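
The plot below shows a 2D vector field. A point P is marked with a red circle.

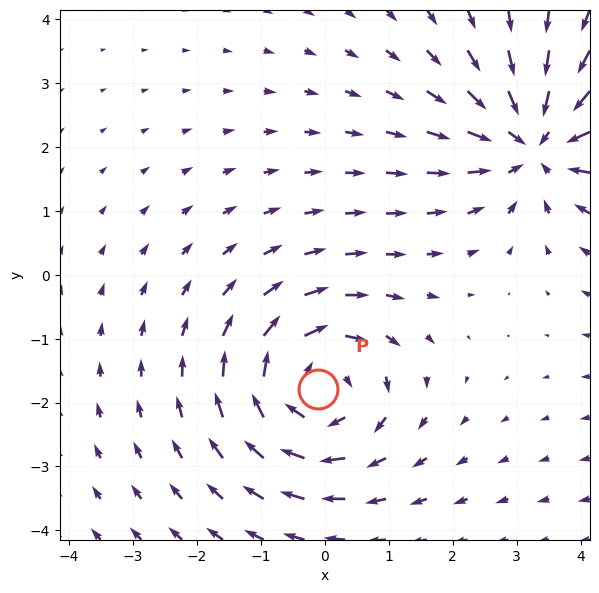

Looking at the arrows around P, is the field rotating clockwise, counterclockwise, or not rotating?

clockwise

Near P at (-0.1, -1.8) the arrows circulate clockwise. The curl (z-component) there is about -4; negative curl means clockwise rotation.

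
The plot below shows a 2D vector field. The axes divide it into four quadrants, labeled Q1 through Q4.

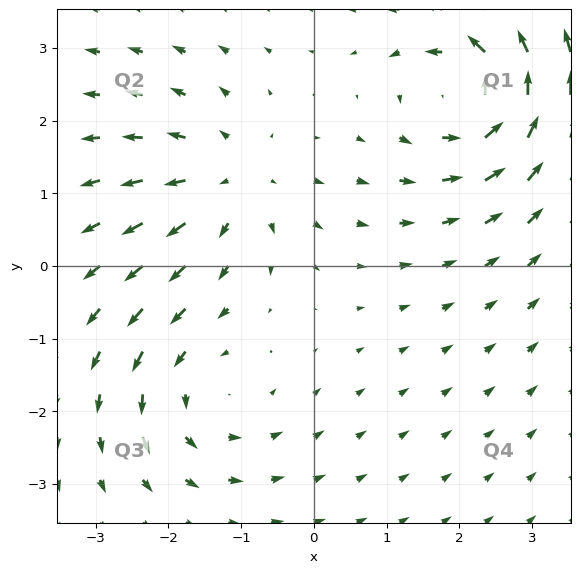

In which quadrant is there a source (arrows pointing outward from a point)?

The source sits at approximately (-1.1, 1.2), which lies in quadrant Q2. The divergence there is about +3, positive as expected for a source.

Q2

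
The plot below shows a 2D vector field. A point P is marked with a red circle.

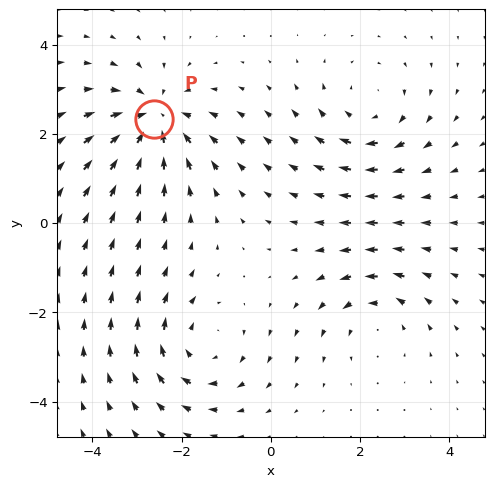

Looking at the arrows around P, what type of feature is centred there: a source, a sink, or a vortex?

At P (-2.6, 2.3) the arrows converge inward. Divergence about -5, curl ≈0 — negative divergence with near-zero curl is a sink.

sink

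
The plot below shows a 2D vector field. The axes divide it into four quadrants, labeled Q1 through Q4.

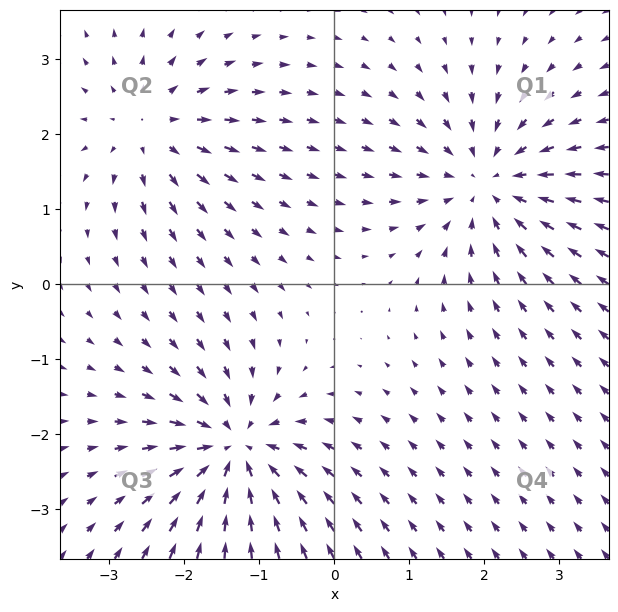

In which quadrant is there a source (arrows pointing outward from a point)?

Q2

The source sits at approximately (-2.5, 2.1), which lies in quadrant Q2. The divergence there is about +4, positive as expected for a source.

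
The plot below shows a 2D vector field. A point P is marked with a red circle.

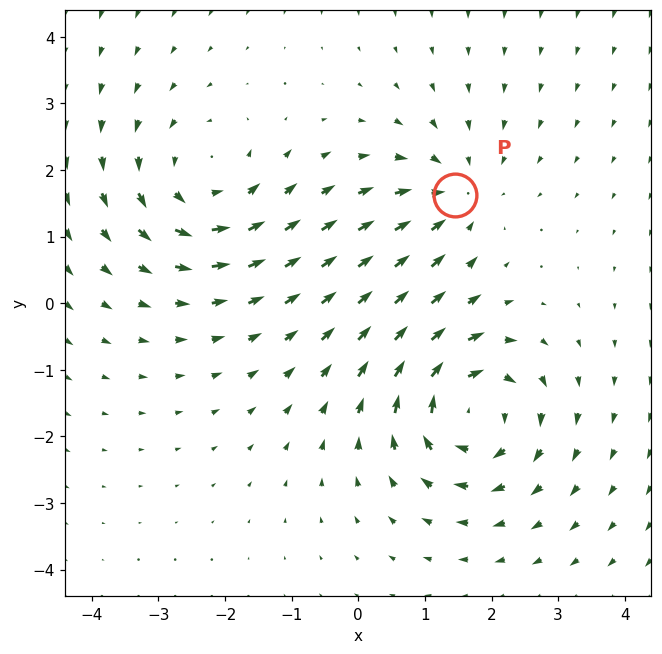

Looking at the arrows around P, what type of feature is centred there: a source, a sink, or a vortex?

sink

At P (1.5, 1.6) the arrows converge inward. Divergence about -4, curl ≈0 — negative divergence with near-zero curl is a sink.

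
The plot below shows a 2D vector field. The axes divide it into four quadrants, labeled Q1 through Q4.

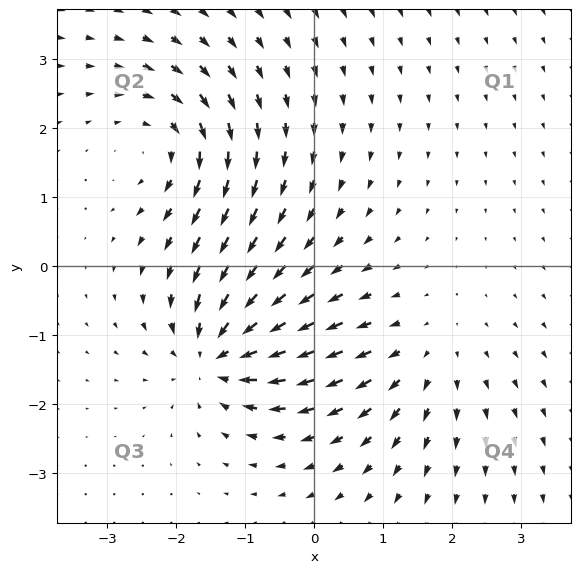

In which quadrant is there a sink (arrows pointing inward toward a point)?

Q3

The sink sits at approximately (-1.4, -1.3), which lies in quadrant Q3. The divergence there is about -5, negative as expected for a sink.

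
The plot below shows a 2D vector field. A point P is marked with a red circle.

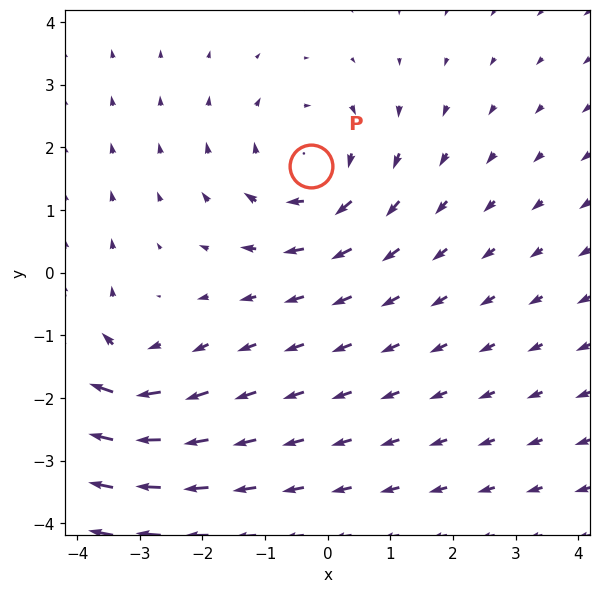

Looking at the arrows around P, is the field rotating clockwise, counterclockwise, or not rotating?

Near P at (-0.3, 1.7) the arrows circulate clockwise. The curl (z-component) there is about -3; negative curl means clockwise rotation.

clockwise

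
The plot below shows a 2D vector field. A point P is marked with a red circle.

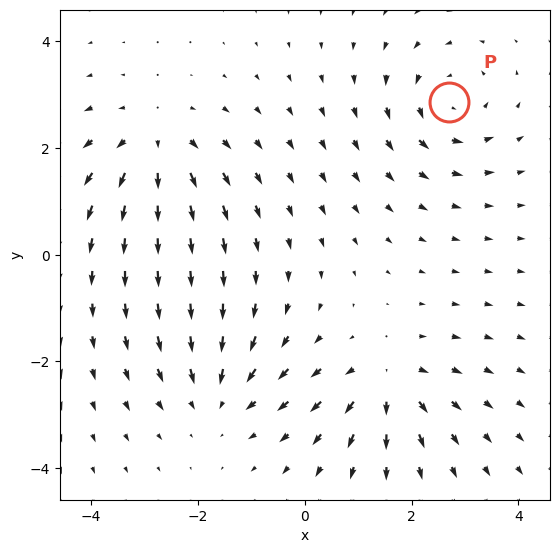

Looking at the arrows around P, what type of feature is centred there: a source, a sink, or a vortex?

vortex

At P (2.7, 2.9) the arrows circulate counterclockwise. Divergence ≈0, curl about +4 — near-zero divergence with nonzero curl is a vortex.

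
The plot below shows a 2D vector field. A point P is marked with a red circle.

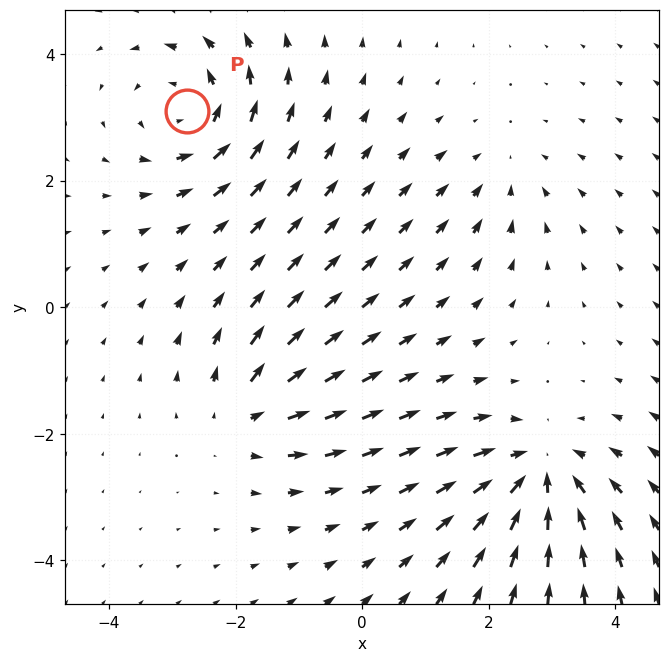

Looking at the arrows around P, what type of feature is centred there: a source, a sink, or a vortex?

vortex

At P (-2.8, 3.1) the arrows circulate counterclockwise. Divergence ≈0, curl about +5 — near-zero divergence with nonzero curl is a vortex.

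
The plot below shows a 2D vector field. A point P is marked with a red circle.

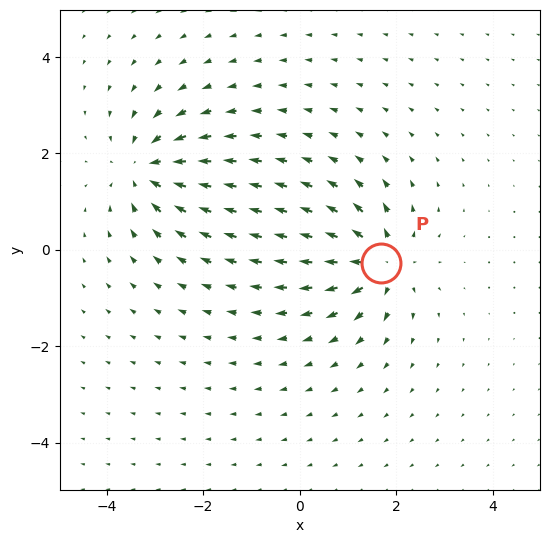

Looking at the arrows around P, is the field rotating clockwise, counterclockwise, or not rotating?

Near P at (1.7, -0.3) the arrows show no circulation. The curl there is ≈0.

not rotating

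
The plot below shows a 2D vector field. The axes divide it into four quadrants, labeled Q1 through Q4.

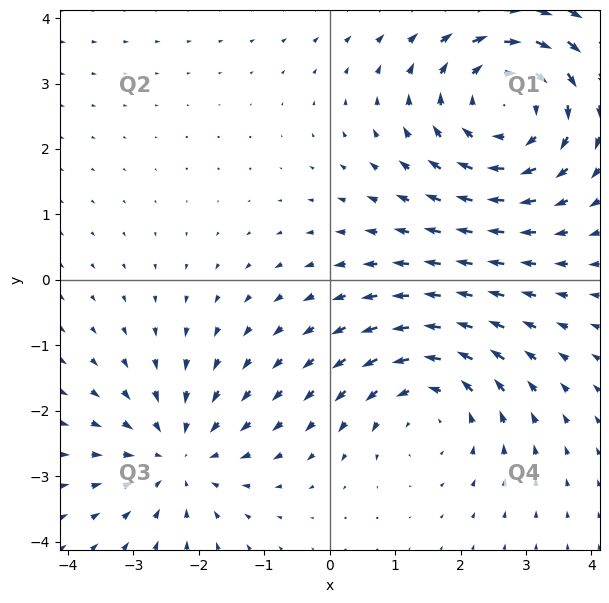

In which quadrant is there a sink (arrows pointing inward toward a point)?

Q3

The sink sits at approximately (-2.3, -2.7), which lies in quadrant Q3. The divergence there is about -2, negative as expected for a sink.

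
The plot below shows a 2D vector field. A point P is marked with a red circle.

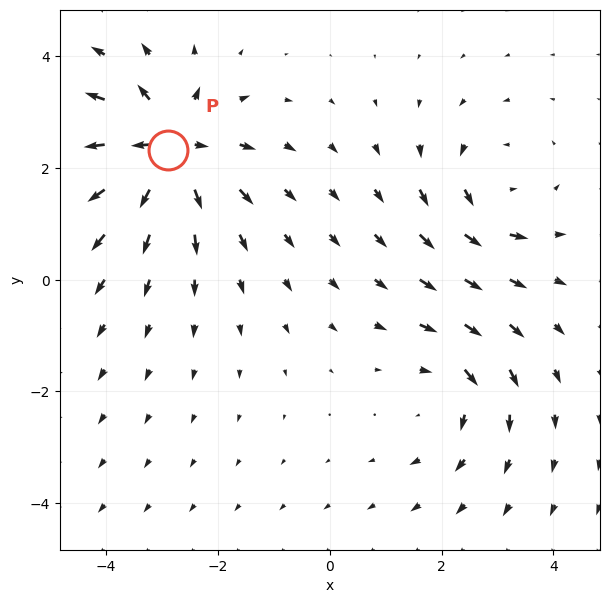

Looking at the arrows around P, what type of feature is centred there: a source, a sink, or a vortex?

source

At P (-2.9, 2.3) the arrows spread outward. Divergence about +6, curl ≈0 — positive divergence with near-zero curl is a source.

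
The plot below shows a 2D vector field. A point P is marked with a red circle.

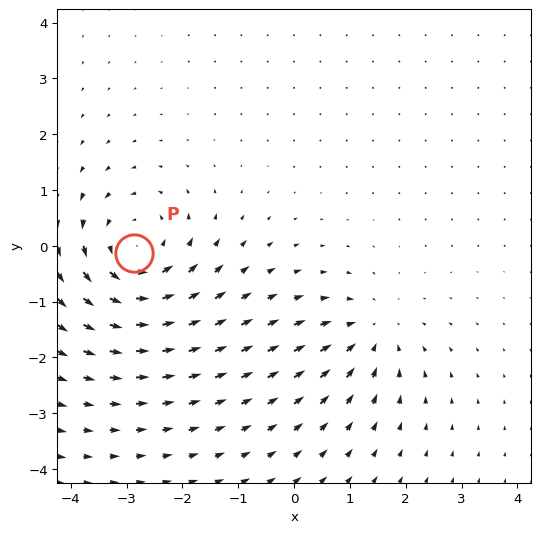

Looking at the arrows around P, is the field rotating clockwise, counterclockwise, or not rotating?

Near P at (-2.9, -0.1) the arrows circulate counterclockwise. The curl (z-component) there is about +4; positive curl means counterclockwise rotation.

counterclockwise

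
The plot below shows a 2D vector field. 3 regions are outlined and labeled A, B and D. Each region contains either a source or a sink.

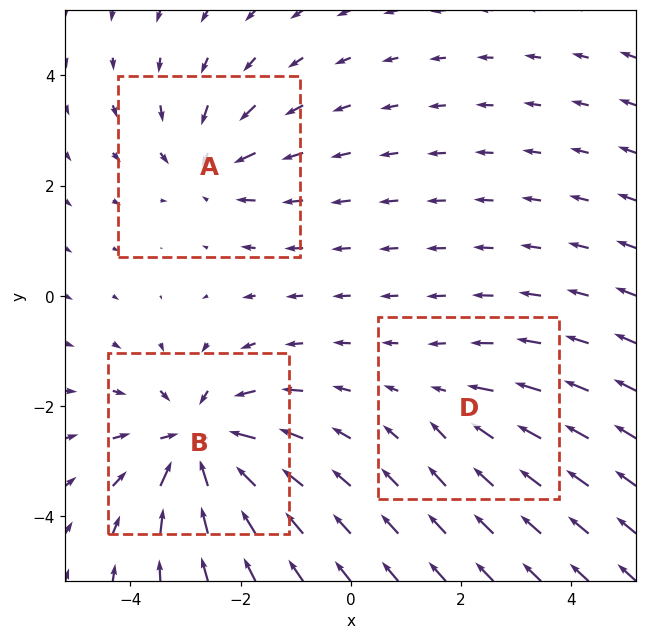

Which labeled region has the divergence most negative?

B

Divergence at each region's feature centre — A: about -3, B: about -5, D: about -2. Region B is most negative.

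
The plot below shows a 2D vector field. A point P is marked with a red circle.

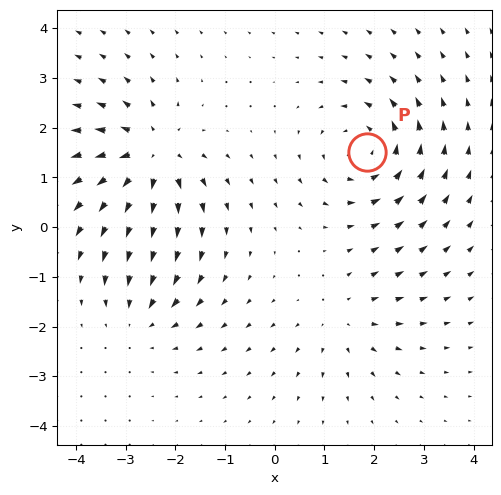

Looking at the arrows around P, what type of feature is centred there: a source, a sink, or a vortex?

At P (1.9, 1.5) the arrows circulate counterclockwise. Divergence ≈0, curl about +4 — near-zero divergence with nonzero curl is a vortex.

vortex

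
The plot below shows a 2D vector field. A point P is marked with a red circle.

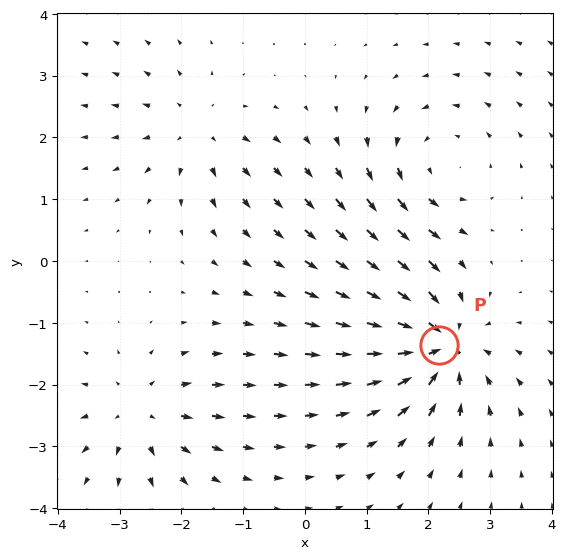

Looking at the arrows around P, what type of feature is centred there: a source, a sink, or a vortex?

At P (2.2, -1.4) the arrows converge inward. Divergence about -7, curl ≈0 — negative divergence with near-zero curl is a sink.

sink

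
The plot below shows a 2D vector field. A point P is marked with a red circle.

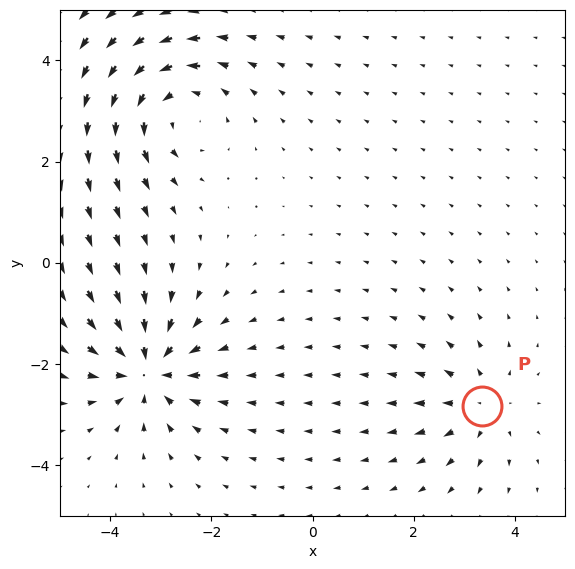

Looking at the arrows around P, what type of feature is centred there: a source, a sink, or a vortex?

source

At P (3.3, -2.8) the arrows spread outward. Divergence about +3, curl ≈0 — positive divergence with near-zero curl is a source.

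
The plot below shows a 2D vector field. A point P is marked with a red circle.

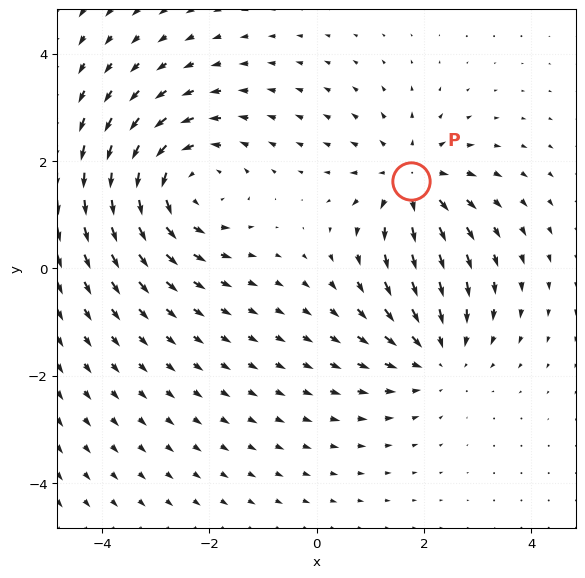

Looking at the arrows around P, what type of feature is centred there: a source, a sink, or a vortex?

source

At P (1.8, 1.6) the arrows spread outward. Divergence about +4, curl ≈0 — positive divergence with near-zero curl is a source.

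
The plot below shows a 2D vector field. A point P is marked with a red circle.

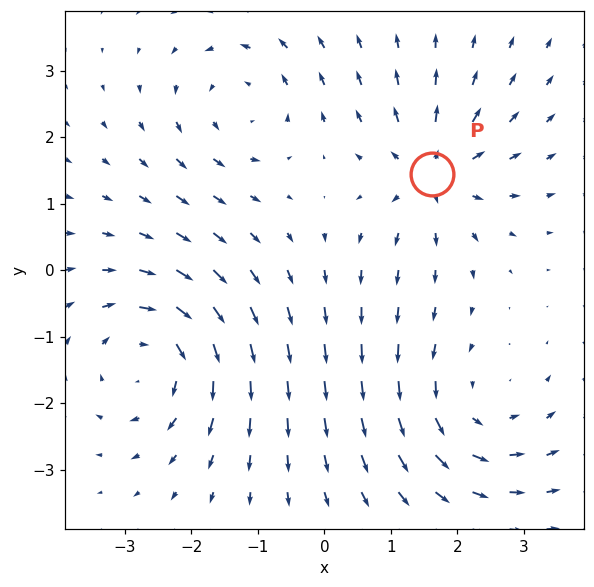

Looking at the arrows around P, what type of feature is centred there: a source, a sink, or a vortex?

source

At P (1.6, 1.5) the arrows spread outward. Divergence about +4, curl ≈0 — positive divergence with near-zero curl is a source.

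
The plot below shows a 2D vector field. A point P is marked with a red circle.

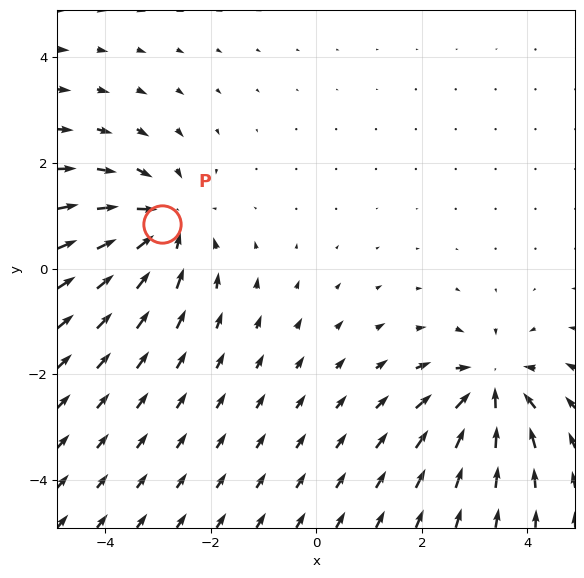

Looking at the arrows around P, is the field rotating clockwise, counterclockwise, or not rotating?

Near P at (-2.9, 0.9) the arrows show no circulation. The curl there is ≈0.

not rotating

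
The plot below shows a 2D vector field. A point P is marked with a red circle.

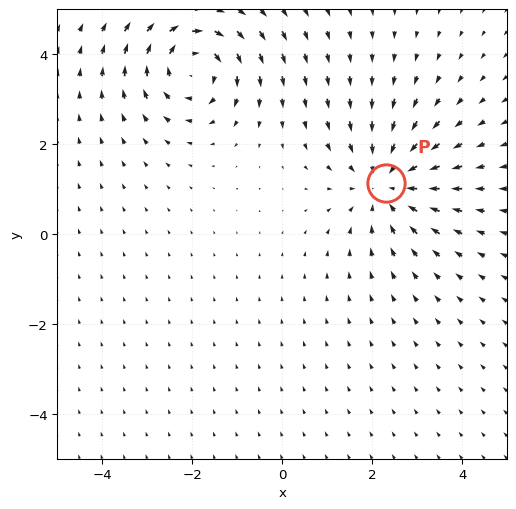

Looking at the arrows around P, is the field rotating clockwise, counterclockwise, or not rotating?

Near P at (2.3, 1.1) the arrows show no circulation. The curl there is ≈0.

not rotating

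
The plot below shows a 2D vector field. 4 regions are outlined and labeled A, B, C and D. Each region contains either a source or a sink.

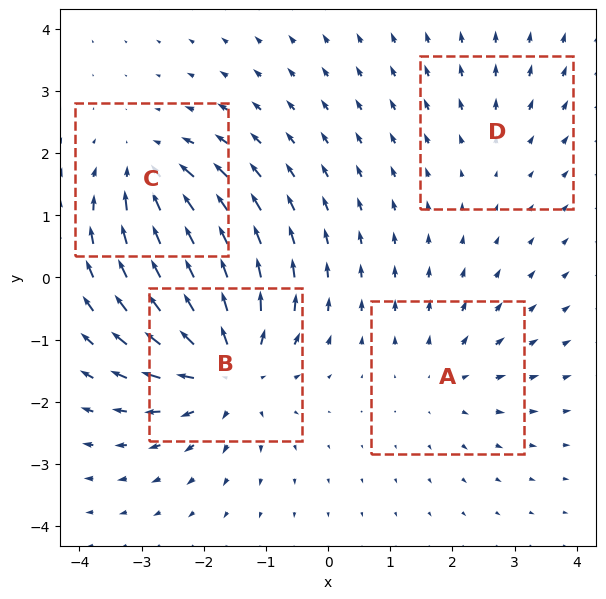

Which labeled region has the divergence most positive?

B

Divergence at each region's feature centre — A: about +3, B: about +7, C: about -5, D: about +2. Region B is most positive.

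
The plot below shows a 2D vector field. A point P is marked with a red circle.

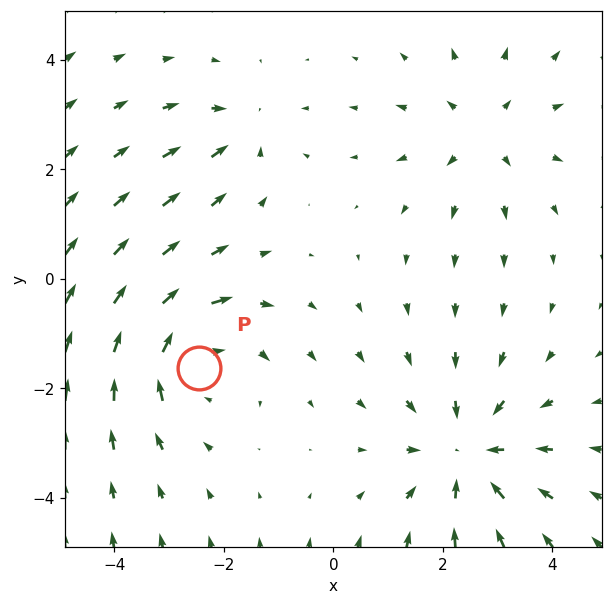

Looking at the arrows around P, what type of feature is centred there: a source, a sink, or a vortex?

vortex

At P (-2.5, -1.6) the arrows circulate clockwise. Divergence ≈0, curl about -4 — near-zero divergence with nonzero curl is a vortex.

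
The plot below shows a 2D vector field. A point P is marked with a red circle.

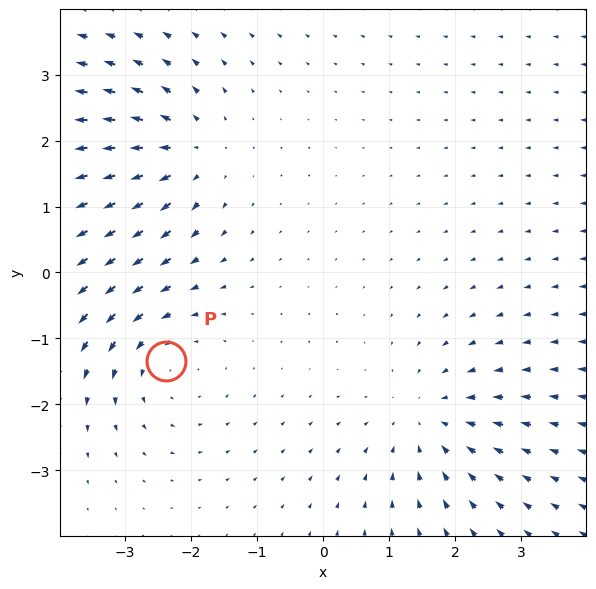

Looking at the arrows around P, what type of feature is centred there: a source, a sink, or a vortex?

At P (-2.4, -1.3) the arrows circulate counterclockwise. Divergence ≈0, curl about +3 — near-zero divergence with nonzero curl is a vortex.

vortex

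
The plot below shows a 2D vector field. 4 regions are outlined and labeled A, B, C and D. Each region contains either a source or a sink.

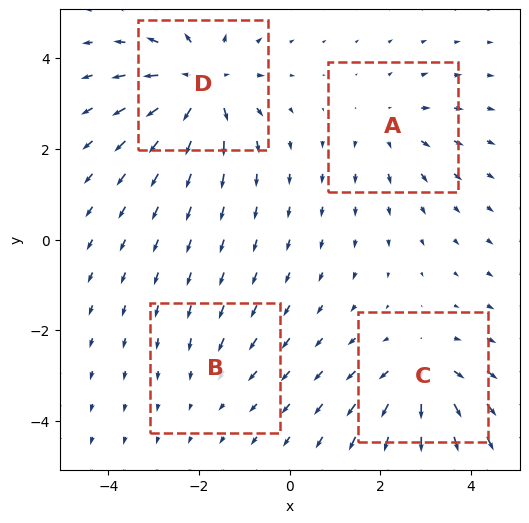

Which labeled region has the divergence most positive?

Divergence at each region's feature centre — A: about +3, B: about -2, C: about +5, D: about +7. Region D is most positive.

D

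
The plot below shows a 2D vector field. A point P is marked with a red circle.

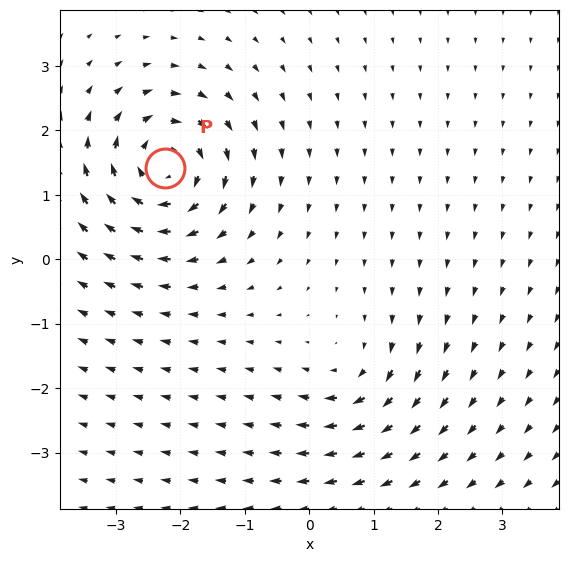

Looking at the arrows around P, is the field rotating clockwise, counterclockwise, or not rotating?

Near P at (-2.2, 1.4) the arrows circulate clockwise. The curl (z-component) there is about -7; negative curl means clockwise rotation.

clockwise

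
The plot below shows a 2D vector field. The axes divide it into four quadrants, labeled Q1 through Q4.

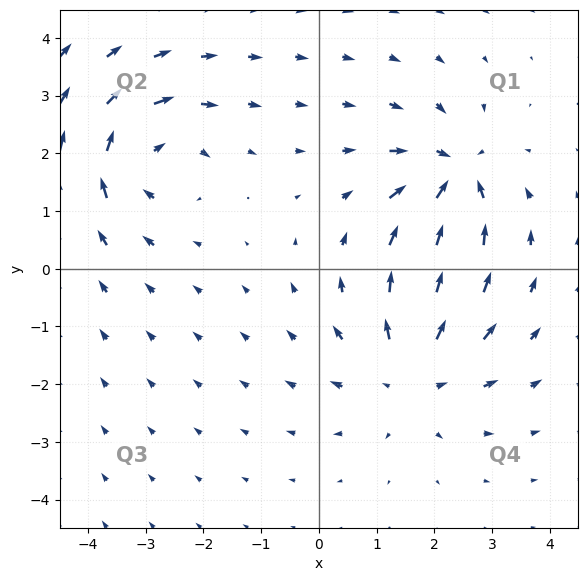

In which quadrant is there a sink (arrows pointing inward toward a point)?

Q1

The sink sits at approximately (2.3, 1.6), which lies in quadrant Q1. The divergence there is about -6, negative as expected for a sink.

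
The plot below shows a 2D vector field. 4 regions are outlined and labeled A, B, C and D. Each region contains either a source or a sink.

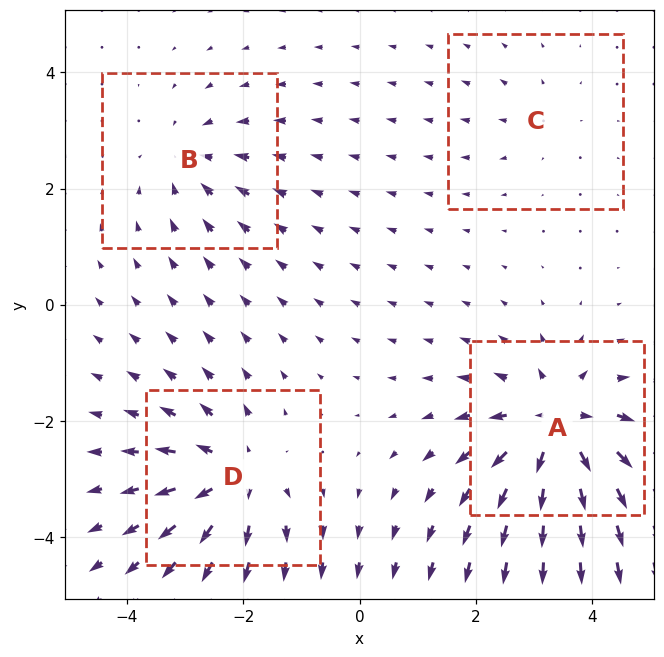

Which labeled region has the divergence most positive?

Divergence at each region's feature centre — A: about +8, B: about -4, C: about +2, D: about +6. Region A is most positive.

A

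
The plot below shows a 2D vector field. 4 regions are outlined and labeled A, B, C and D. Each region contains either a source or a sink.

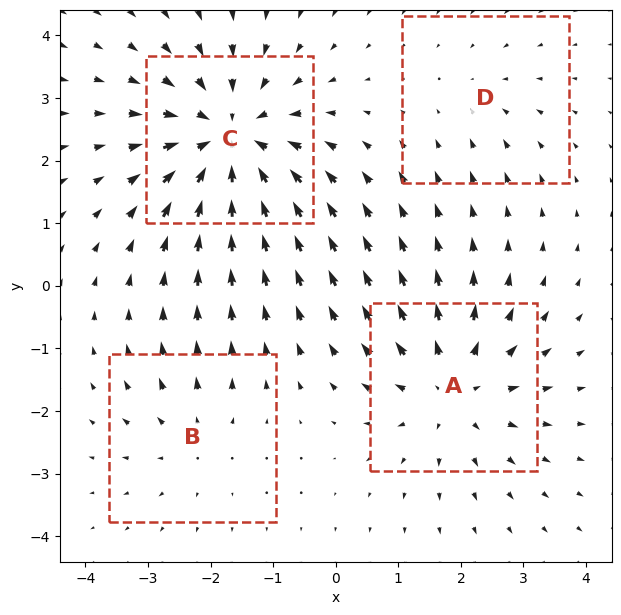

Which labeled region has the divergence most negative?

Divergence at each region's feature centre — A: about +5, B: about +3, C: about -6, D: about -2. Region C is most negative.

C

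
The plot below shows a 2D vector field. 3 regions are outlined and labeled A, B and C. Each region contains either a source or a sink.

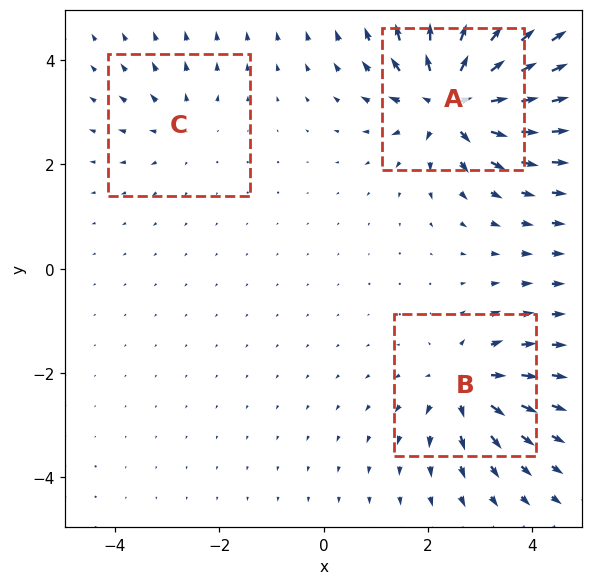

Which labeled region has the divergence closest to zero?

Divergence at each region's feature centre — A: about +7, B: about +4, C: about +2. Region C is closest to zero.

C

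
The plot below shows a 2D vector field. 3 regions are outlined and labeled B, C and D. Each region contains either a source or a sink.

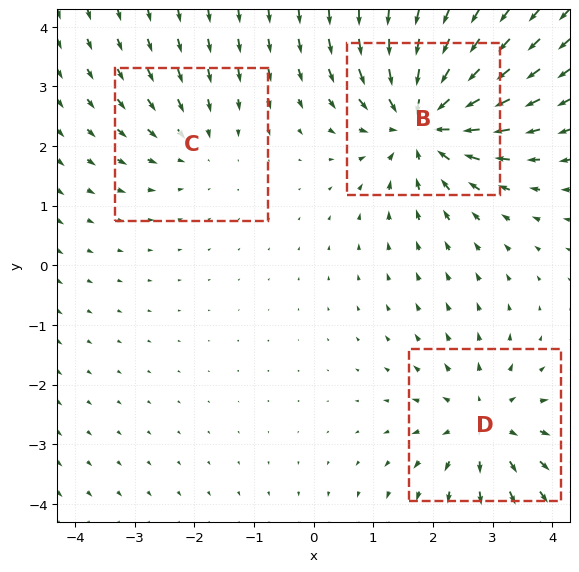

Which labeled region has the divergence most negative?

B

Divergence at each region's feature centre — B: about -5, C: about -2, D: about +3. Region B is most negative.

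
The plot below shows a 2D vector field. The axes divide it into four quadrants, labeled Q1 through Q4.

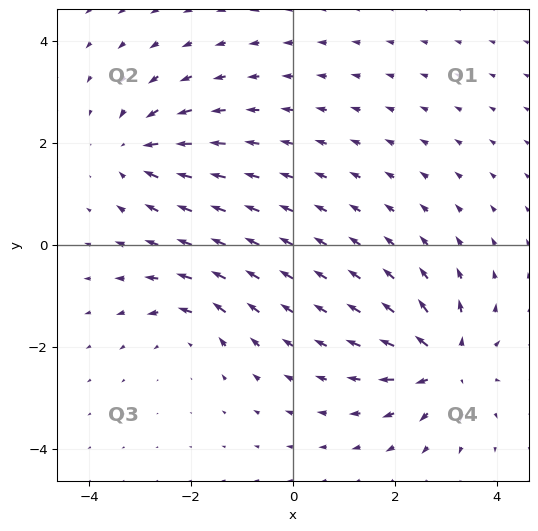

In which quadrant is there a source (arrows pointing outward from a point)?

Q4

The source sits at approximately (3.0, -2.3), which lies in quadrant Q4. The divergence there is about +7, positive as expected for a source.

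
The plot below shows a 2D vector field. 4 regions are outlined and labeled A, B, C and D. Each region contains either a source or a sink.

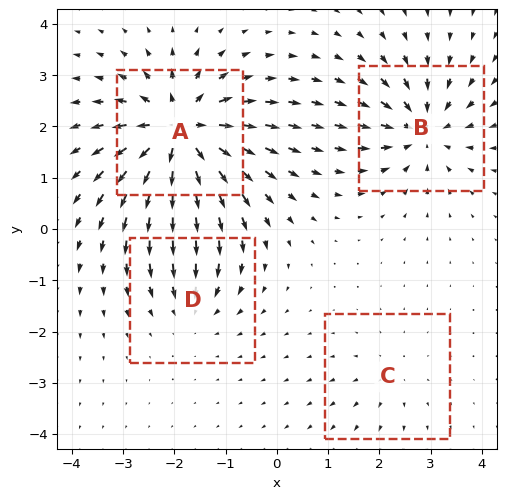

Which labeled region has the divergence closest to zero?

Divergence at each region's feature centre — A: about +9, B: about -6, C: about +2, D: about -4. Region C is closest to zero.

C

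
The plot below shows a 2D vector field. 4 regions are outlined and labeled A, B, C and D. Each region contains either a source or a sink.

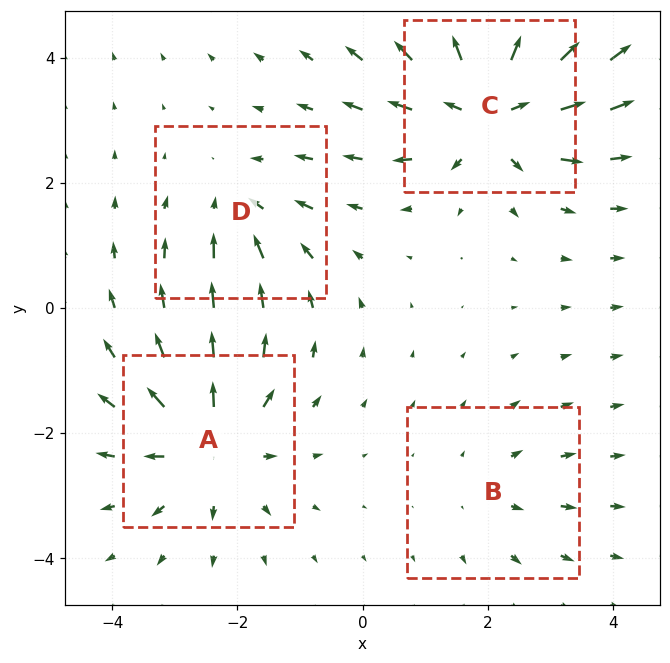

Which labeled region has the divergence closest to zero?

B

Divergence at each region's feature centre — A: about +5, B: about +2, C: about +7, D: about -3. Region B is closest to zero.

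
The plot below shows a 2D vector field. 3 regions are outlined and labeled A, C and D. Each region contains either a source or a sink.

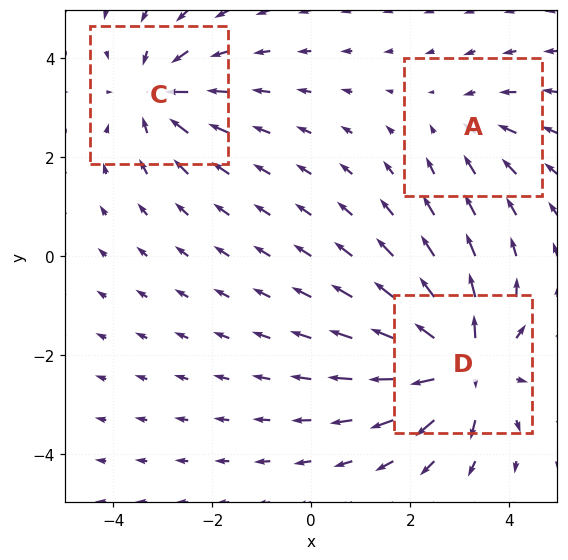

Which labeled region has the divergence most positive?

Divergence at each region's feature centre — A: about -2, C: about -3, D: about +5. Region D is most positive.

D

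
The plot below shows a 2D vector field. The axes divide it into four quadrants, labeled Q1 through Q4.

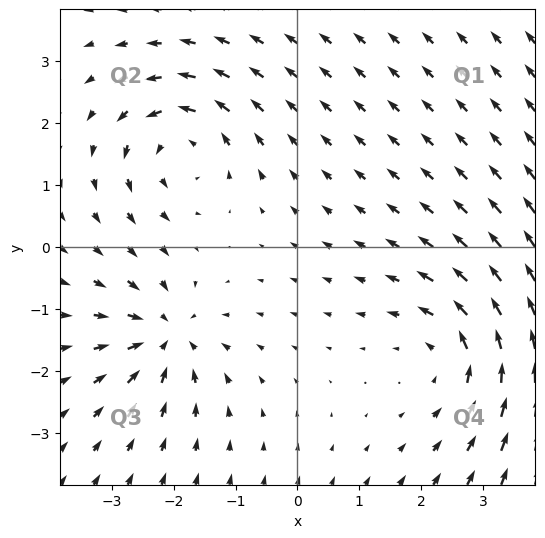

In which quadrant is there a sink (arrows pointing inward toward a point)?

Q3

The sink sits at approximately (-2.1, -1.4), which lies in quadrant Q3. The divergence there is about -4, negative as expected for a sink.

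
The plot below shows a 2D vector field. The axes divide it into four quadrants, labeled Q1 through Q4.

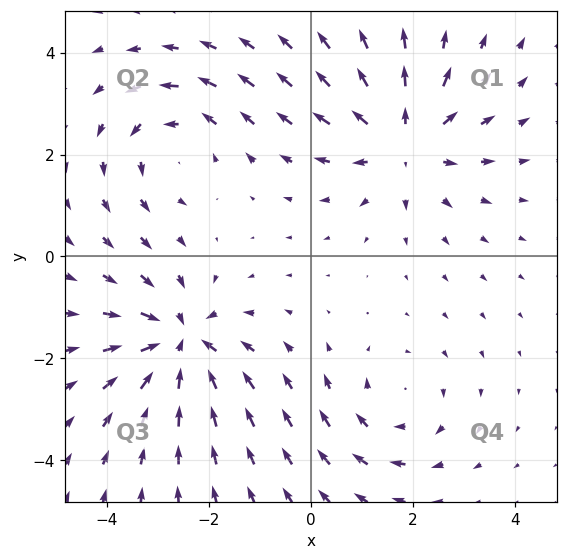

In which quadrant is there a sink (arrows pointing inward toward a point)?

The sink sits at approximately (-2.6, -1.7), which lies in quadrant Q3. The divergence there is about -4, negative as expected for a sink.

Q3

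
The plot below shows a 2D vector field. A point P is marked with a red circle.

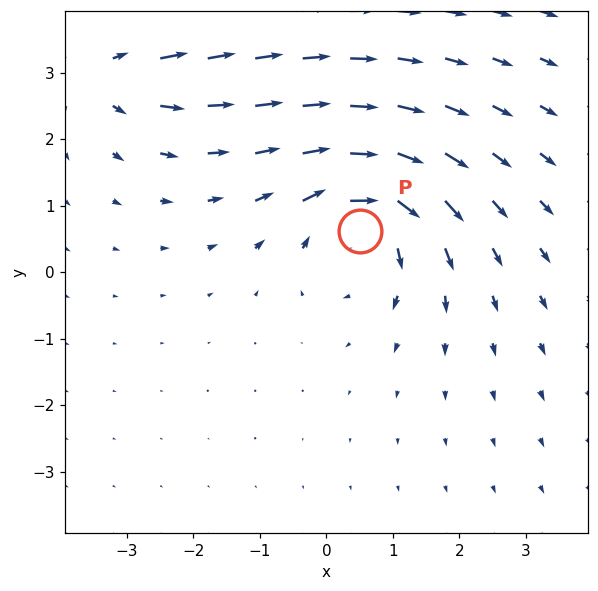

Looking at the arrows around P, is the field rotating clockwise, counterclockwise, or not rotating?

Near P at (0.5, 0.6) the arrows circulate clockwise. The curl (z-component) there is about -6; negative curl means clockwise rotation.

clockwise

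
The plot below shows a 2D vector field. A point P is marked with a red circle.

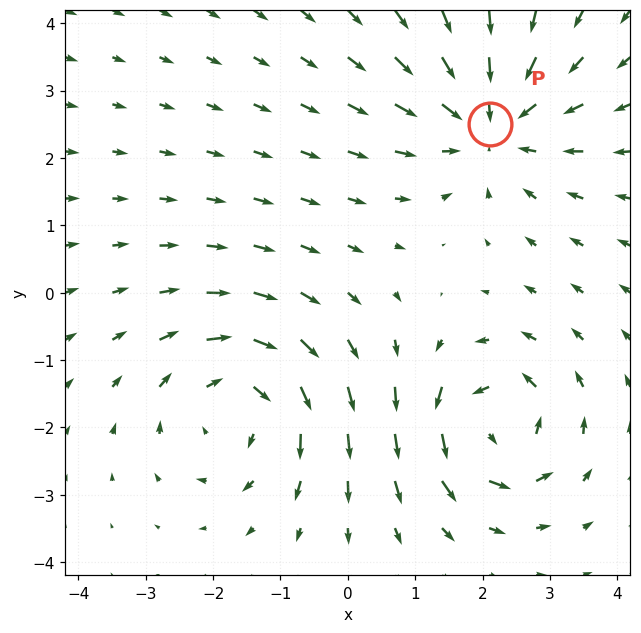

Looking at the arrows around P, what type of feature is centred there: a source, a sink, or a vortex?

sink

At P (2.1, 2.5) the arrows converge inward. Divergence about -4, curl ≈0 — negative divergence with near-zero curl is a sink.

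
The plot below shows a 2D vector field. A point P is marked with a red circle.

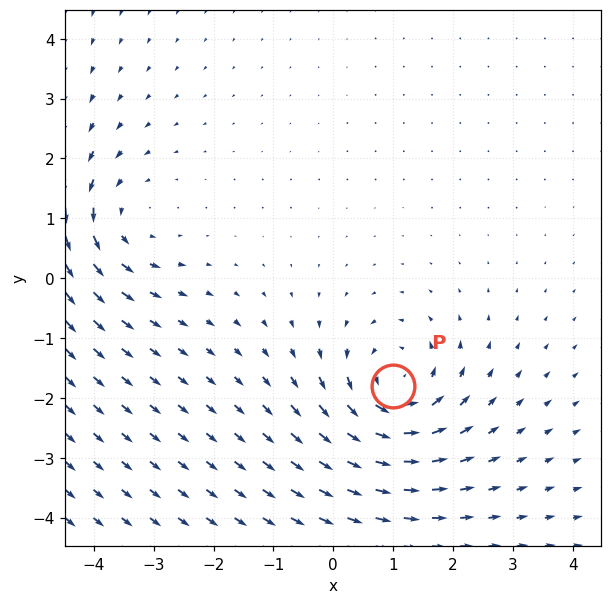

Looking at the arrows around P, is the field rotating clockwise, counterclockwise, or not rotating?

counterclockwise

Near P at (1.0, -1.8) the arrows circulate counterclockwise. The curl (z-component) there is about +4; positive curl means counterclockwise rotation.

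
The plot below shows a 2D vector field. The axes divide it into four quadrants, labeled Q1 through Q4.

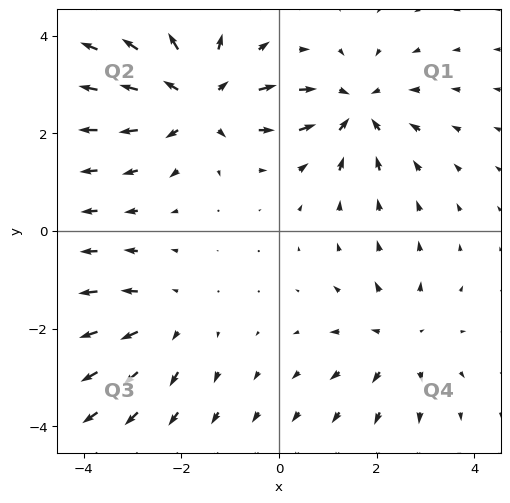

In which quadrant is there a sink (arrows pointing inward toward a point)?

Q1

The sink sits at approximately (1.6, 2.5), which lies in quadrant Q1. The divergence there is about -4, negative as expected for a sink.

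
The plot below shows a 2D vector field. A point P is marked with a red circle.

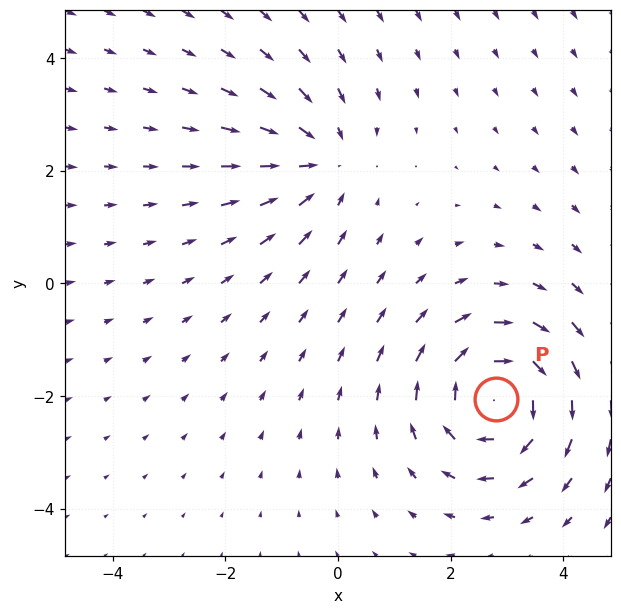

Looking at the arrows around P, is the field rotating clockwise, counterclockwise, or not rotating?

Near P at (2.8, -2.1) the arrows circulate clockwise. The curl (z-component) there is about -4; negative curl means clockwise rotation.

clockwise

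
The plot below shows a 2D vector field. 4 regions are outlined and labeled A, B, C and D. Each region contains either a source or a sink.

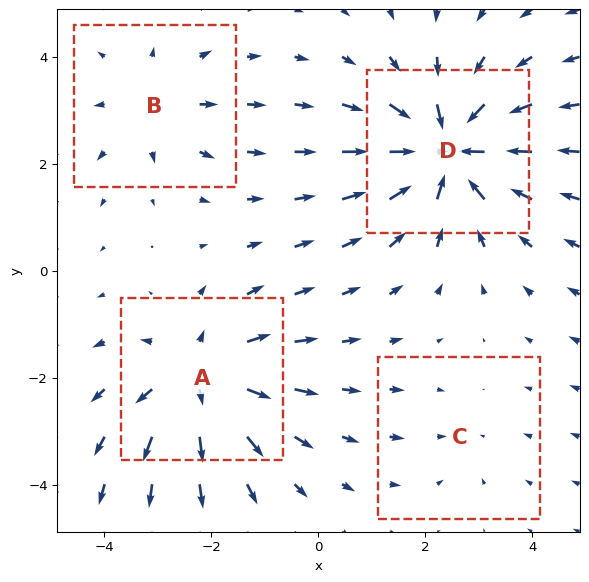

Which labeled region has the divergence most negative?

D

Divergence at each region's feature centre — A: about +5, B: about +3, C: about -2, D: about -7. Region D is most negative.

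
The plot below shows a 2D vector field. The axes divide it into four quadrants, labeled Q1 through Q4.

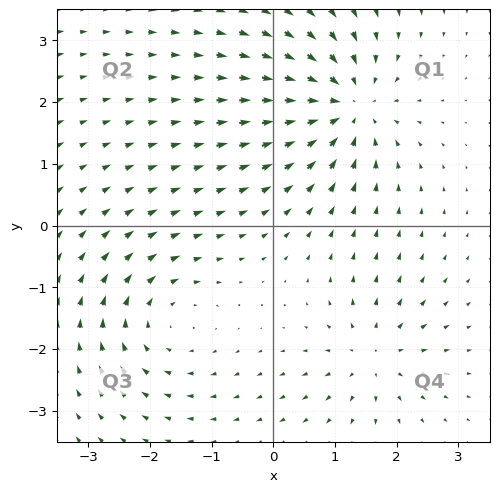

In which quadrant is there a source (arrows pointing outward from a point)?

Q4

The source sits at approximately (1.6, -2.1), which lies in quadrant Q4. The divergence there is about +4, positive as expected for a source.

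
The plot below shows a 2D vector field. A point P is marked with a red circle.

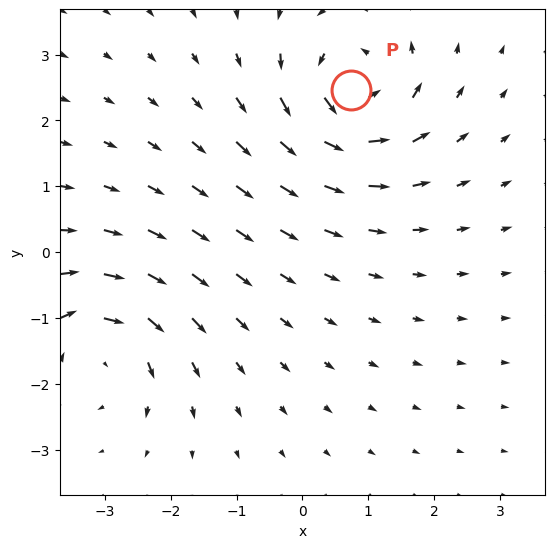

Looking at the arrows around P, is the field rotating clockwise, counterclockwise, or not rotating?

counterclockwise

Near P at (0.7, 2.5) the arrows circulate counterclockwise. The curl (z-component) there is about +5; positive curl means counterclockwise rotation.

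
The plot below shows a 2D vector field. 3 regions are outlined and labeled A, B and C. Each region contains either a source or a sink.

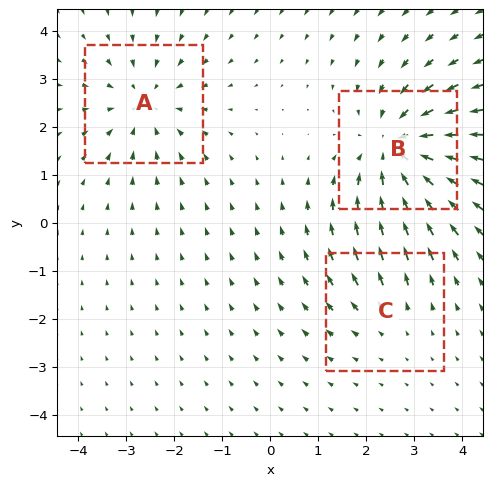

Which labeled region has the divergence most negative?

Divergence at each region's feature centre — A: about -3, B: about -4, C: about +2. Region B is most negative.

B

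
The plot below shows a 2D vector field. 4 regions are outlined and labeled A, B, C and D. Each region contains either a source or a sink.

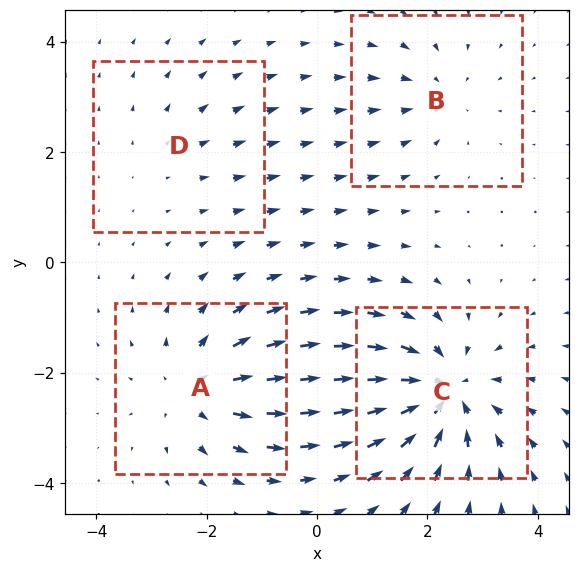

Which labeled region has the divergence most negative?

Divergence at each region's feature centre — A: about +5, B: about -3, C: about -7, D: about +2. Region C is most negative.

C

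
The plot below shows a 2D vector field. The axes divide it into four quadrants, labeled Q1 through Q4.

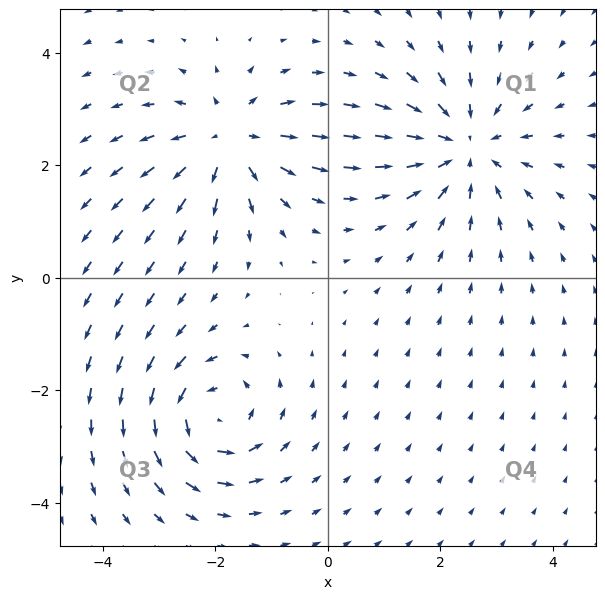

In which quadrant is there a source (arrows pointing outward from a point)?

The source sits at approximately (-1.7, 2.5), which lies in quadrant Q2. The divergence there is about +5, positive as expected for a source.

Q2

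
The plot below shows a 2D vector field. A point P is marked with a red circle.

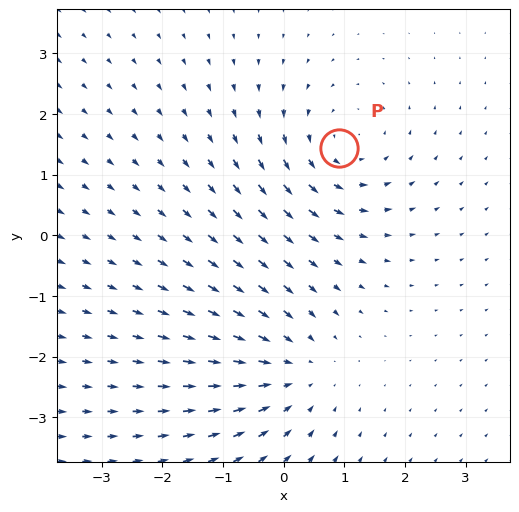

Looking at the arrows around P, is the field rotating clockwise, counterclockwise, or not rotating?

Near P at (0.9, 1.4) the arrows circulate counterclockwise. The curl (z-component) there is about +3; positive curl means counterclockwise rotation.

counterclockwise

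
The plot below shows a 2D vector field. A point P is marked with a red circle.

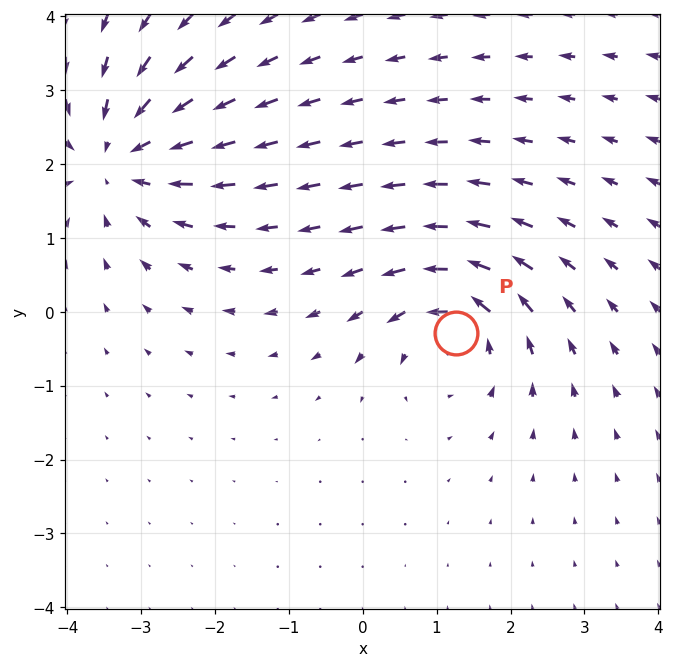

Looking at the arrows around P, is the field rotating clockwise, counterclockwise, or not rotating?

counterclockwise

Near P at (1.3, -0.3) the arrows circulate counterclockwise. The curl (z-component) there is about +4; positive curl means counterclockwise rotation.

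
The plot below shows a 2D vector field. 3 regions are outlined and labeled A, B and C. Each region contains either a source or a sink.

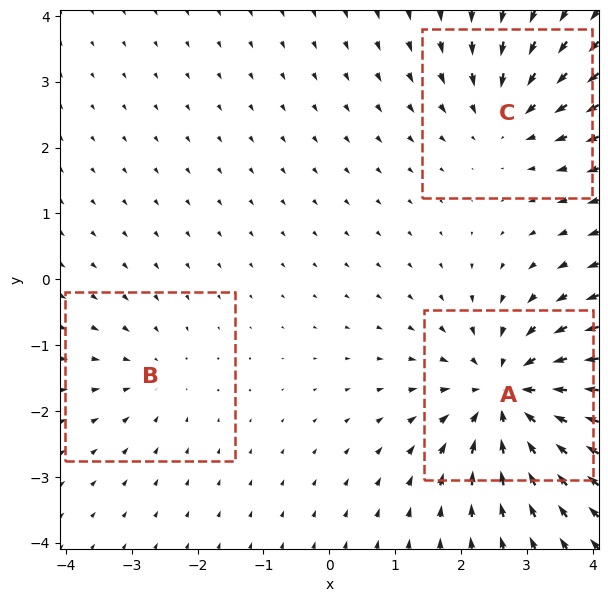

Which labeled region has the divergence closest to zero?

B

Divergence at each region's feature centre — A: about -5, B: about -2, C: about -3. Region B is closest to zero.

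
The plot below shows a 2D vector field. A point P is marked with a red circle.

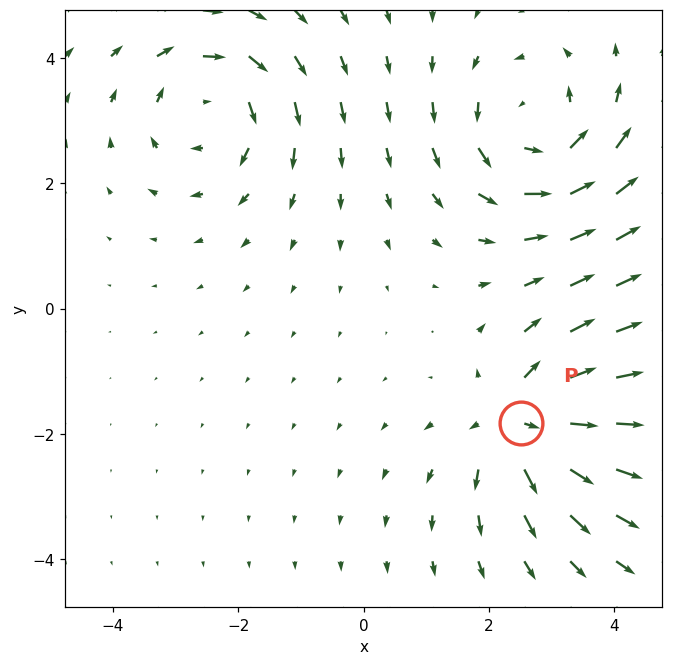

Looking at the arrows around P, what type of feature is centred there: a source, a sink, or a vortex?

source

At P (2.5, -1.8) the arrows spread outward. Divergence about +5, curl ≈0 — positive divergence with near-zero curl is a source.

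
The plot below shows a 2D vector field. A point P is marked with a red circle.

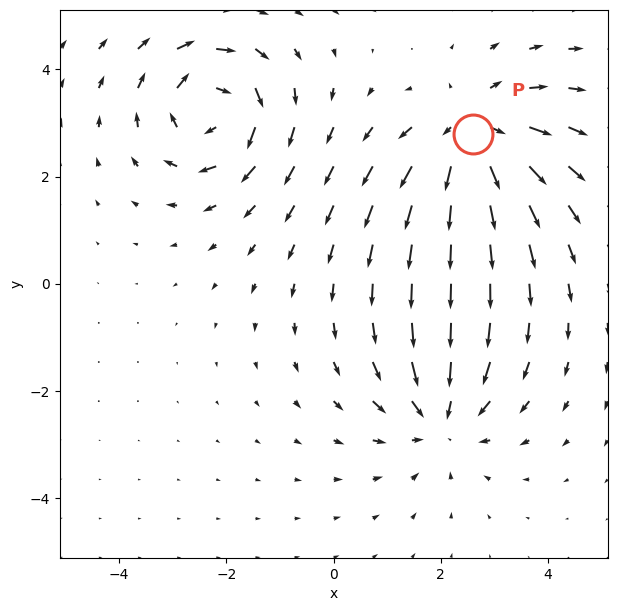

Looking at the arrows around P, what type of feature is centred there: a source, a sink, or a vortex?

At P (2.6, 2.8) the arrows spread outward. Divergence about +4, curl ≈0 — positive divergence with near-zero curl is a source.

source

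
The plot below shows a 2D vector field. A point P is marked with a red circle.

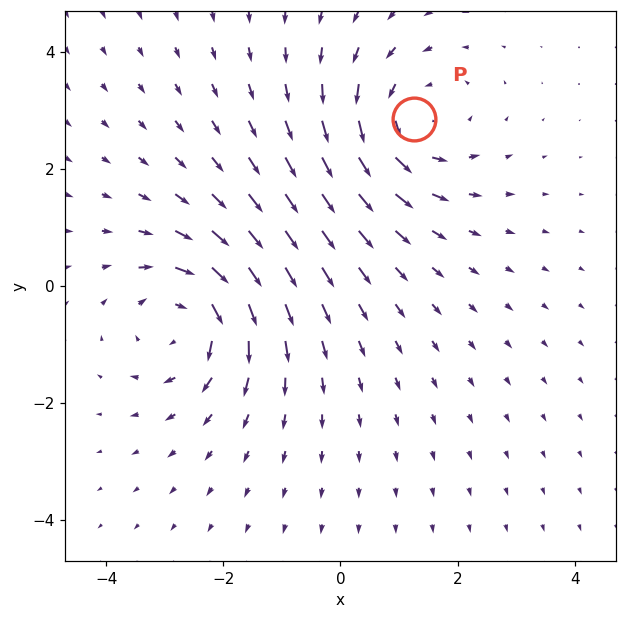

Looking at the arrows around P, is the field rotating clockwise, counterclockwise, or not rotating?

counterclockwise

Near P at (1.3, 2.8) the arrows circulate counterclockwise. The curl (z-component) there is about +4; positive curl means counterclockwise rotation.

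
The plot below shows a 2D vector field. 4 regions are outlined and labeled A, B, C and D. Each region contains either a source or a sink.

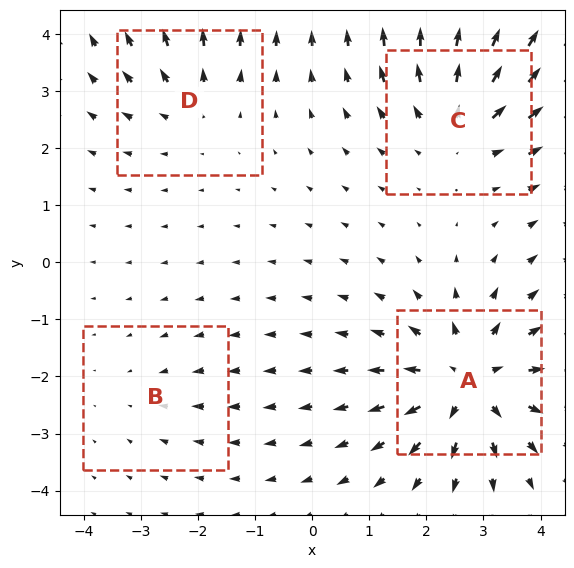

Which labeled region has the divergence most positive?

A

Divergence at each region's feature centre — A: about +7, B: about -2, C: about +5, D: about +3. Region A is most positive.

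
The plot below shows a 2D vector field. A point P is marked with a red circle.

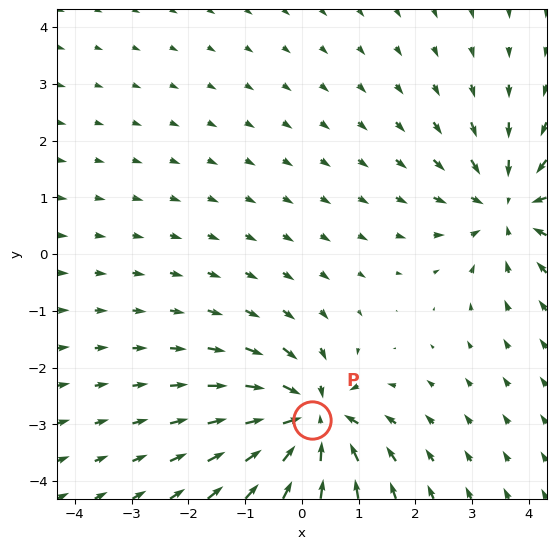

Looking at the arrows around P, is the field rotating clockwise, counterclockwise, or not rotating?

not rotating

Near P at (0.2, -2.9) the arrows show no circulation. The curl there is ≈0.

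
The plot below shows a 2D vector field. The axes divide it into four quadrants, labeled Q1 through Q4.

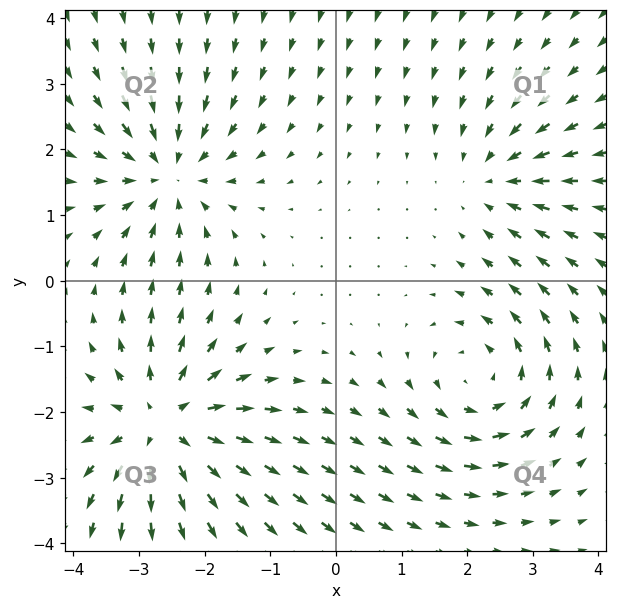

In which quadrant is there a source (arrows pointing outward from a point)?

The source sits at approximately (-2.6, -2.2), which lies in quadrant Q3. The divergence there is about +5, positive as expected for a source.

Q3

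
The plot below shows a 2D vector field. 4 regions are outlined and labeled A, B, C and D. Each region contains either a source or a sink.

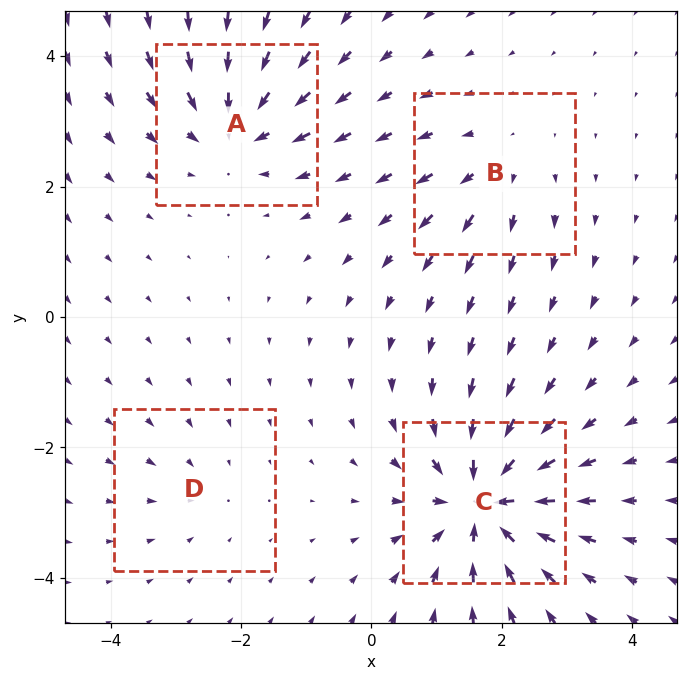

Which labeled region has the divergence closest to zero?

D

Divergence at each region's feature centre — A: about -6, B: about +4, C: about -9, D: about -2. Region D is closest to zero.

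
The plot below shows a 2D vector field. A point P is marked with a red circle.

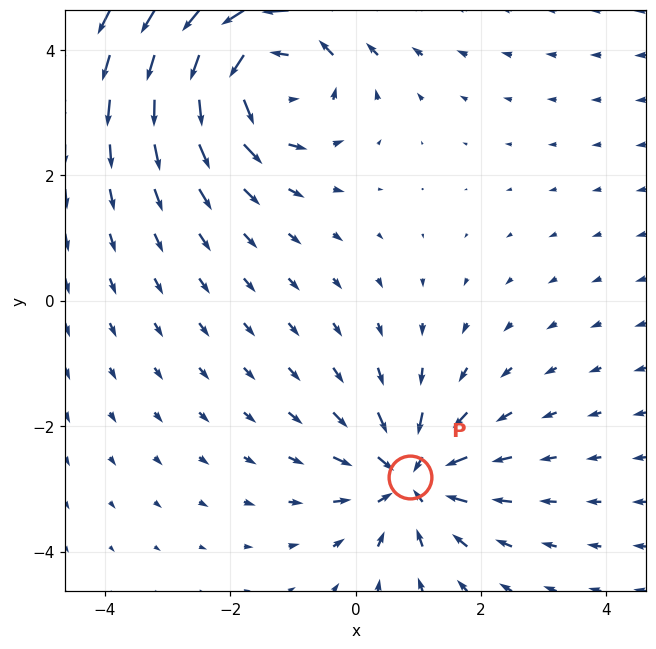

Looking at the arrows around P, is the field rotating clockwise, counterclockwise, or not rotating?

Near P at (0.9, -2.8) the arrows show no circulation. The curl there is ≈0.

not rotating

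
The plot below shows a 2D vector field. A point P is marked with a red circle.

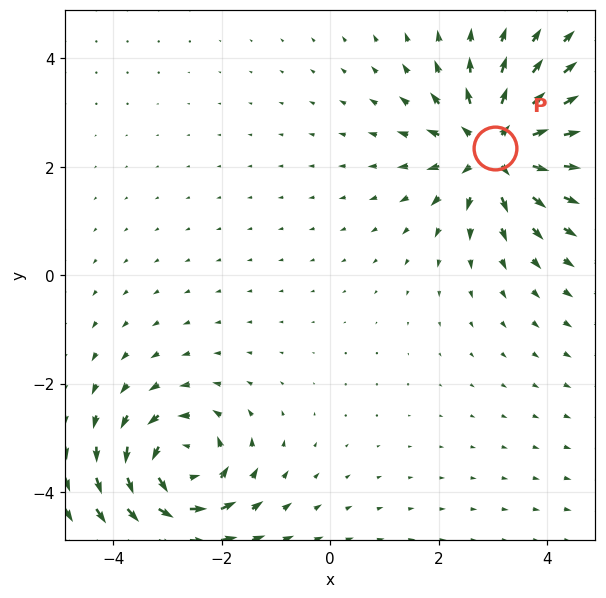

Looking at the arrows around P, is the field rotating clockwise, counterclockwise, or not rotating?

not rotating

Near P at (3.0, 2.3) the arrows show no circulation. The curl there is ≈0.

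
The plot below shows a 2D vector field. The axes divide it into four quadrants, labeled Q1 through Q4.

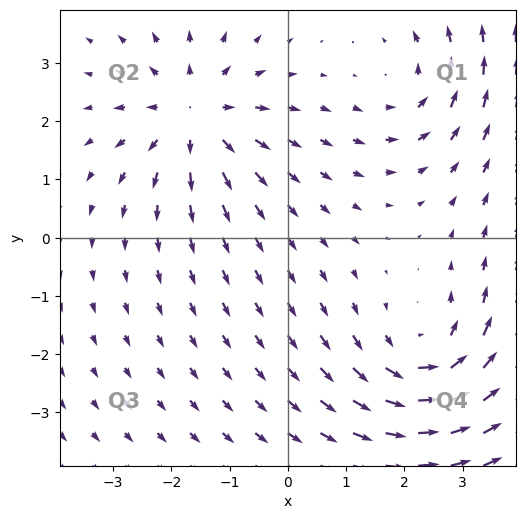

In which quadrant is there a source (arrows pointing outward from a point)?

The source sits at approximately (-1.6, 2.1), which lies in quadrant Q2. The divergence there is about +5, positive as expected for a source.

Q2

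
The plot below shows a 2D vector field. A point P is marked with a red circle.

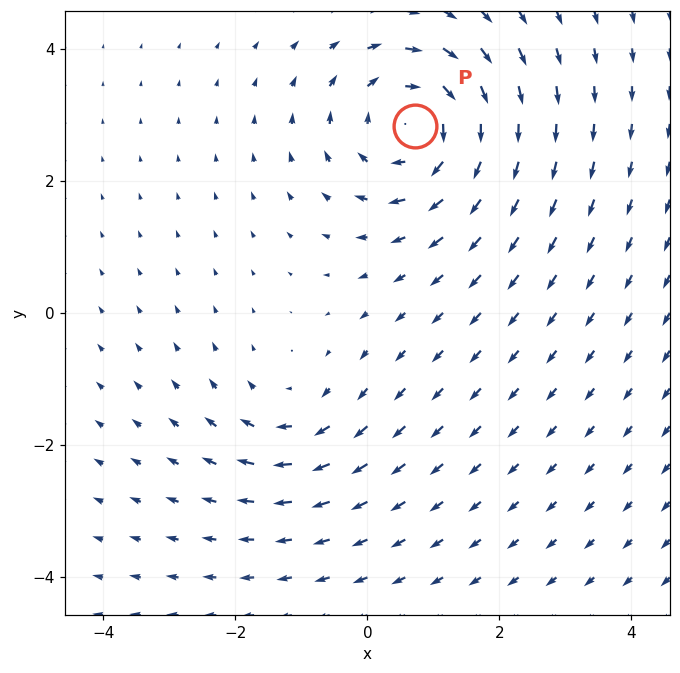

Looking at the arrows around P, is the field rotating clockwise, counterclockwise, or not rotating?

Near P at (0.7, 2.8) the arrows circulate clockwise. The curl (z-component) there is about -5; negative curl means clockwise rotation.

clockwise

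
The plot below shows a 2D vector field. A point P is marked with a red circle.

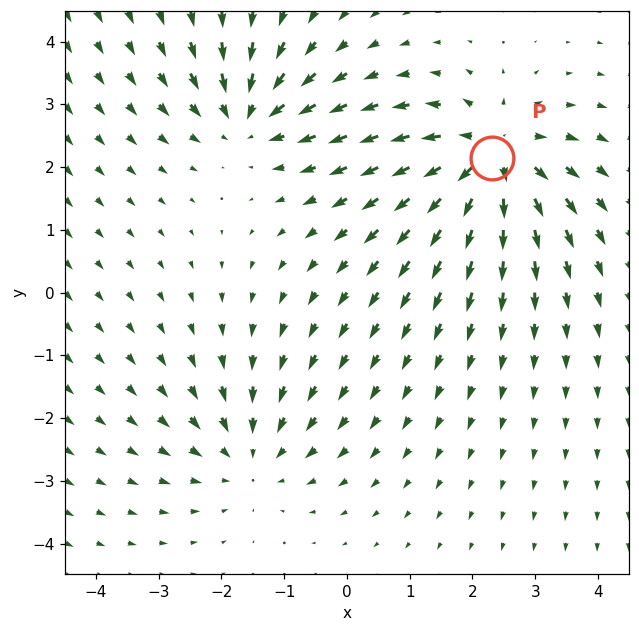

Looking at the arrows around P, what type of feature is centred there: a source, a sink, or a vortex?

source

At P (2.3, 2.1) the arrows spread outward. Divergence about +6, curl ≈0 — positive divergence with near-zero curl is a source.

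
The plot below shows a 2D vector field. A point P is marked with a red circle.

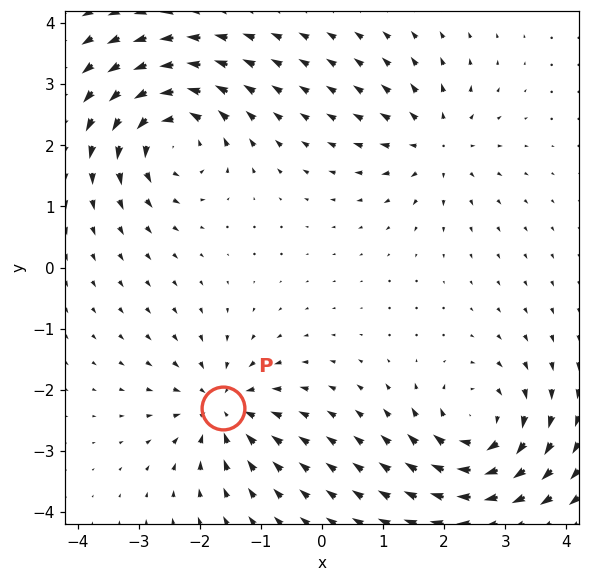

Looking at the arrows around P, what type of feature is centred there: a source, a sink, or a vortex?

At P (-1.6, -2.3) the arrows converge inward. Divergence about -5, curl ≈0 — negative divergence with near-zero curl is a sink.

sink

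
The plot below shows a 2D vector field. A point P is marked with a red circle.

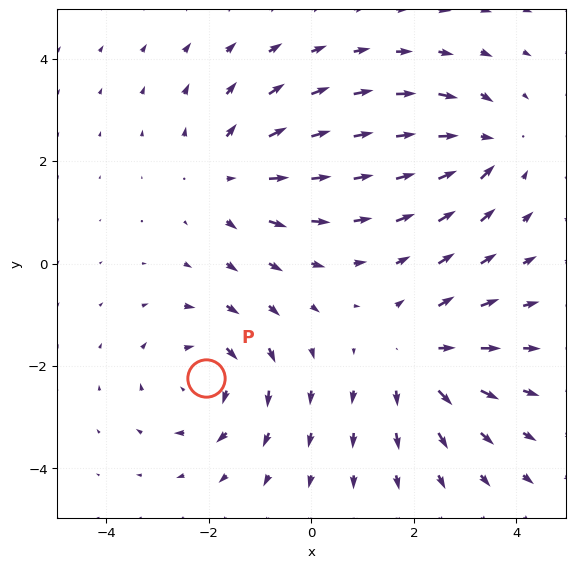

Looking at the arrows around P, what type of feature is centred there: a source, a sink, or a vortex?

At P (-2.1, -2.2) the arrows circulate clockwise. Divergence ≈0, curl about -4 — near-zero divergence with nonzero curl is a vortex.

vortex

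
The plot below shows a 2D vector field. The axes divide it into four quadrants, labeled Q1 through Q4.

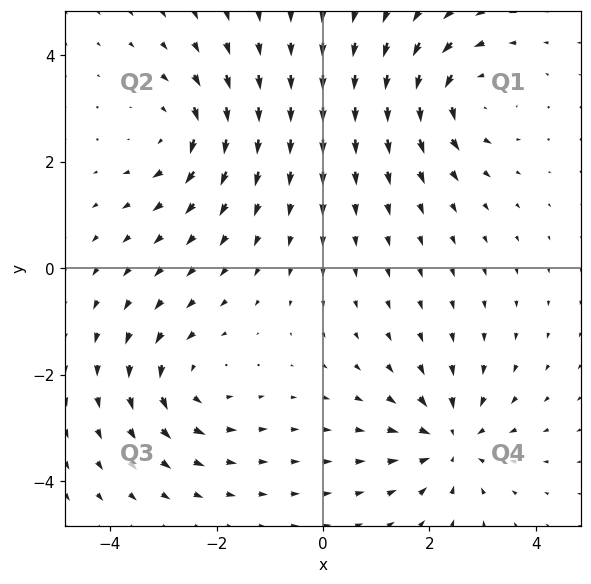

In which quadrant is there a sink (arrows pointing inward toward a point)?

The sink sits at approximately (2.4, -3.2), which lies in quadrant Q4. The divergence there is about -6, negative as expected for a sink.

Q4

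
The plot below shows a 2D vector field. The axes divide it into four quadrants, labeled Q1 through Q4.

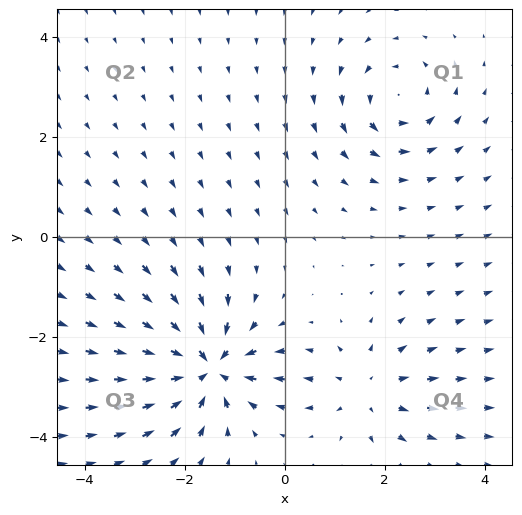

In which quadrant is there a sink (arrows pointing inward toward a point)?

The sink sits at approximately (-1.5, -2.6), which lies in quadrant Q3. The divergence there is about -6, negative as expected for a sink.

Q3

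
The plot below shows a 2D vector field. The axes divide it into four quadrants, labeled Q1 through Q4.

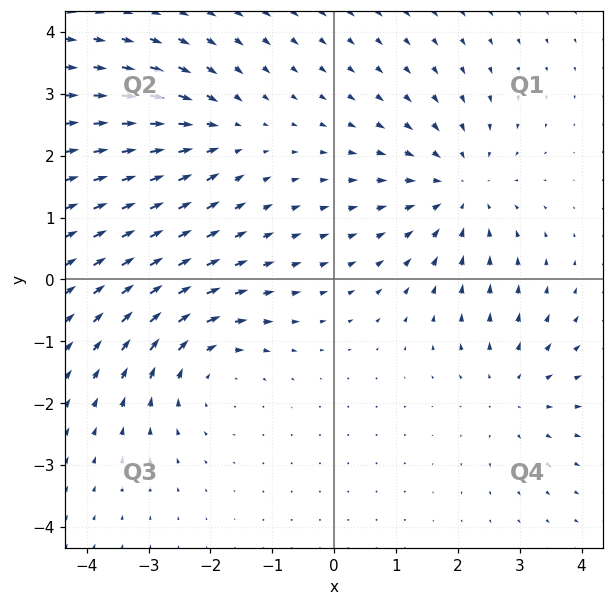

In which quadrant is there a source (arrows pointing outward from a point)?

Q4

The source sits at approximately (2.9, -1.8), which lies in quadrant Q4. The divergence there is about +3, positive as expected for a source.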